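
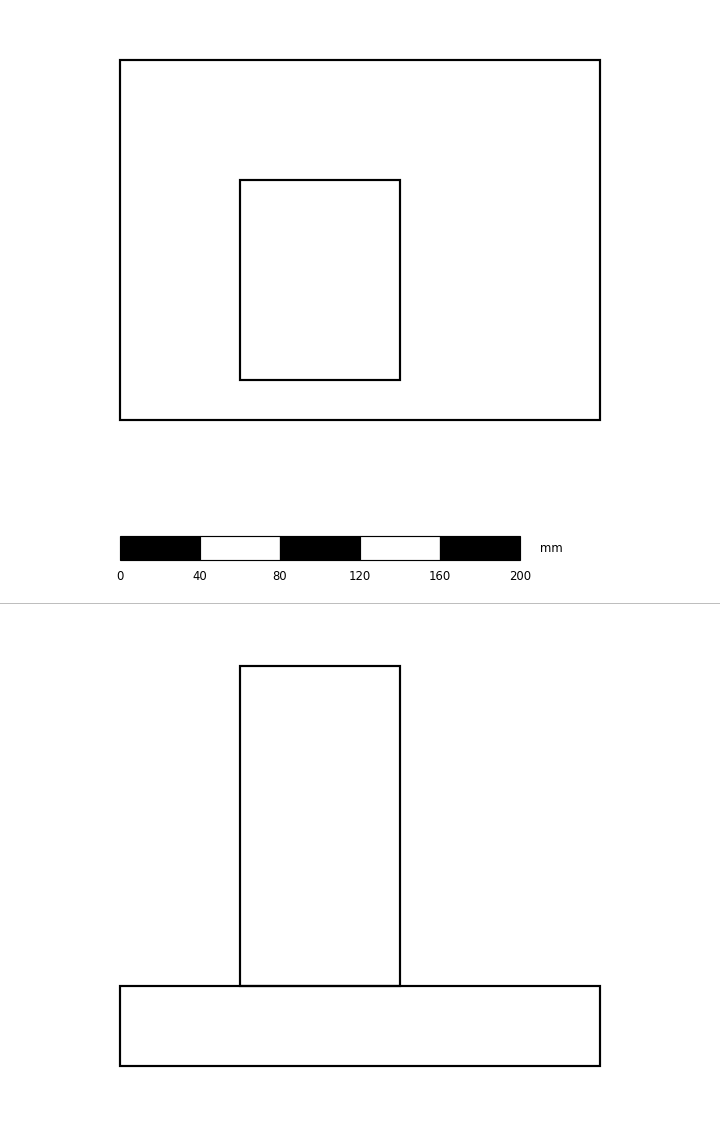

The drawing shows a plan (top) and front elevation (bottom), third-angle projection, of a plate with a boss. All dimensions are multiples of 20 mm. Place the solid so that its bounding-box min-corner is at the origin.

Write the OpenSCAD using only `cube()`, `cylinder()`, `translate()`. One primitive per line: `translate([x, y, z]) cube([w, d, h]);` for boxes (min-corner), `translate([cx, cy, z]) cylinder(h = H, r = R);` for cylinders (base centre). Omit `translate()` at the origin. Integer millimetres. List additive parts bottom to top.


cube([240, 180, 40]);
translate([60, 20, 40]) cube([80, 100, 160]);


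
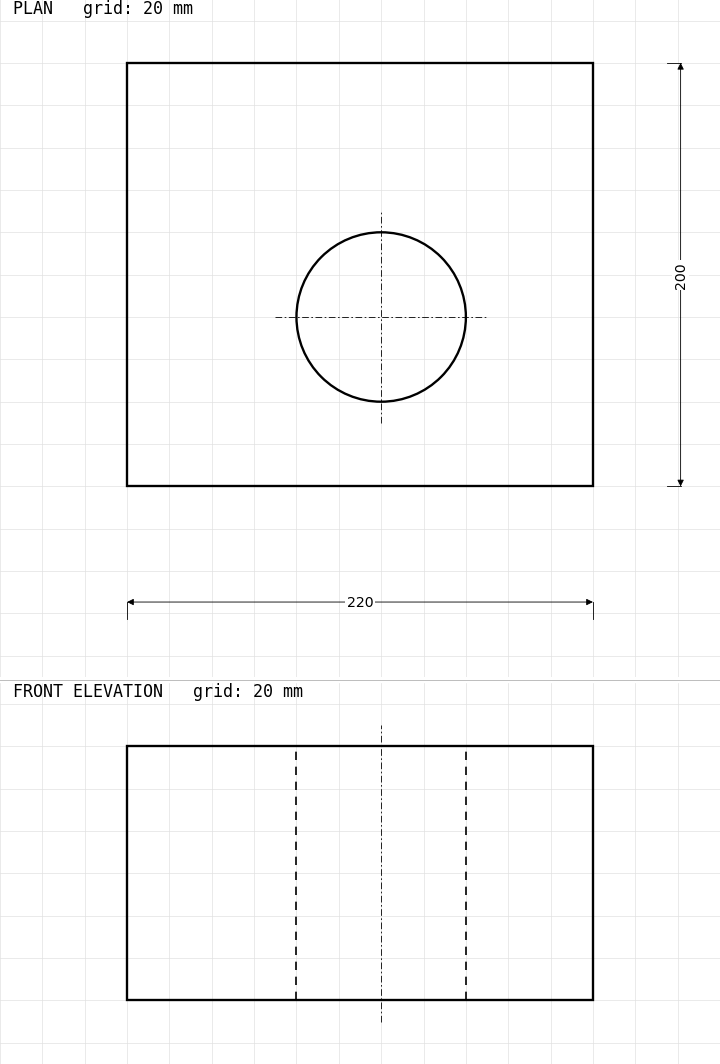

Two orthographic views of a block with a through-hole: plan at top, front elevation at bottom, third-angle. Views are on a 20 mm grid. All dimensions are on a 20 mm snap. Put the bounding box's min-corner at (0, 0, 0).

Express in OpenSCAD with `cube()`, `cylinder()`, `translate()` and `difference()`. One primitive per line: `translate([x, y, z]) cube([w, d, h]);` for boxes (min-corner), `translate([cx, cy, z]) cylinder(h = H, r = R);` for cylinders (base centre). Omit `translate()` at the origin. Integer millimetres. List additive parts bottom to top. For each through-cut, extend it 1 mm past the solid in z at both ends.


difference() {
  cube([220, 200, 120]);
  translate([120, 80, -1]) cylinder(h = 122, r = 40);
}


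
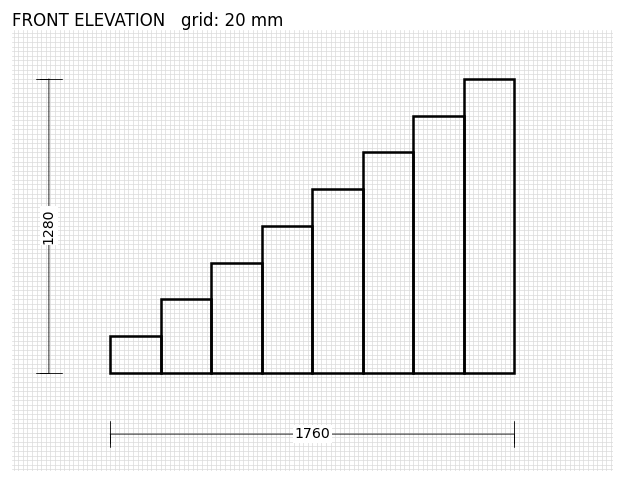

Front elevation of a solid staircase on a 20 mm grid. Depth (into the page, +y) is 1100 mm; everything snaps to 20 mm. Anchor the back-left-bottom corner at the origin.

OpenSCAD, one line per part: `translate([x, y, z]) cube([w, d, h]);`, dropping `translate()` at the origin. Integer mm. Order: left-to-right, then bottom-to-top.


cube([220, 1100, 160]);
translate([220, 0, 0]) cube([220, 1100, 320]);
translate([440, 0, 0]) cube([220, 1100, 480]);
translate([660, 0, 0]) cube([220, 1100, 640]);
translate([880, 0, 0]) cube([220, 1100, 800]);
translate([1100, 0, 0]) cube([220, 1100, 960]);
translate([1320, 0, 0]) cube([220, 1100, 1120]);
translate([1540, 0, 0]) cube([220, 1100, 1280]);


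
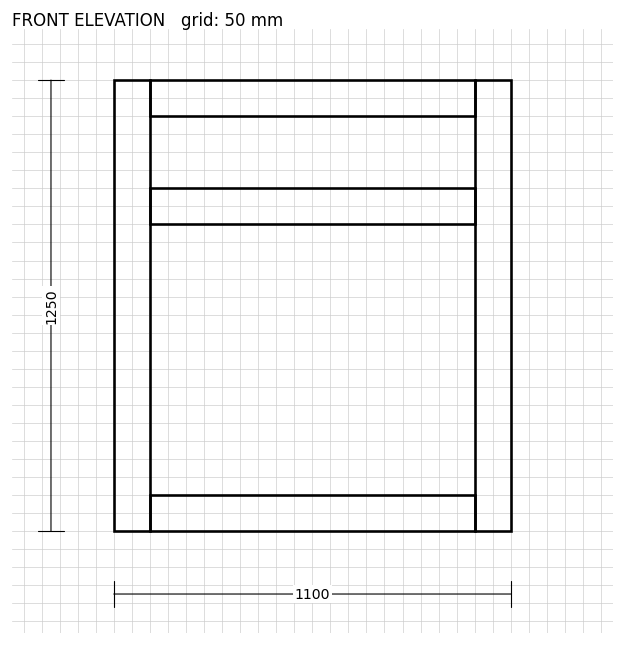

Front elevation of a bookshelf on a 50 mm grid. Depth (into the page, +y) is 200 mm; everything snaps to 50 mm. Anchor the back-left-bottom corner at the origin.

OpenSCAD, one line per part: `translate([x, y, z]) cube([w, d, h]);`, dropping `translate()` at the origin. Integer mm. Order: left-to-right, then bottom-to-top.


cube([100, 200, 1250]);
translate([100, 0, 0]) cube([900, 200, 100]);
translate([100, 0, 850]) cube([900, 200, 100]);
translate([100, 0, 1150]) cube([900, 200, 100]);
translate([1000, 0, 0]) cube([100, 200, 1250]);


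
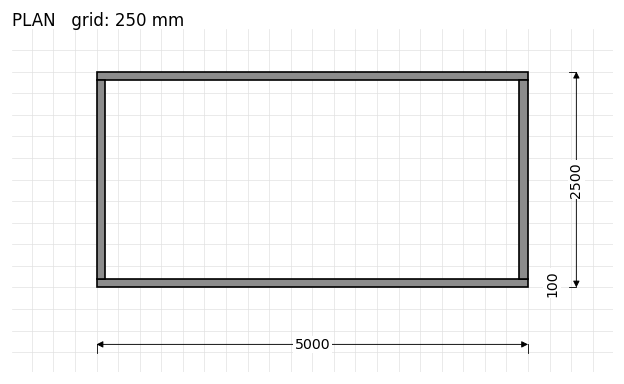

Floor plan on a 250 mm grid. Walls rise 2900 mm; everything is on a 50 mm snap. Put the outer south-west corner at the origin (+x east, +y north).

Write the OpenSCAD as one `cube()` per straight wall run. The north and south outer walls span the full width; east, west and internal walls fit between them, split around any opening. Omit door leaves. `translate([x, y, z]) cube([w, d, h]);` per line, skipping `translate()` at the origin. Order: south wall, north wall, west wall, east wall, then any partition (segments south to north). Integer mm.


cube([5000, 100, 2900]);
translate([0, 2400, 0]) cube([5000, 100, 2900]);
translate([0, 100, 0]) cube([100, 2300, 2900]);
translate([4900, 100, 0]) cube([100, 2300, 2900]);


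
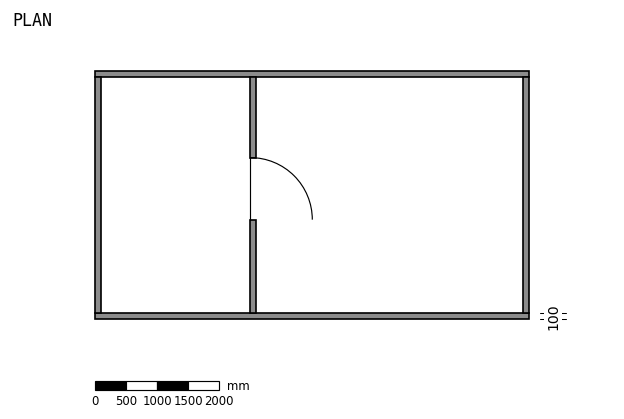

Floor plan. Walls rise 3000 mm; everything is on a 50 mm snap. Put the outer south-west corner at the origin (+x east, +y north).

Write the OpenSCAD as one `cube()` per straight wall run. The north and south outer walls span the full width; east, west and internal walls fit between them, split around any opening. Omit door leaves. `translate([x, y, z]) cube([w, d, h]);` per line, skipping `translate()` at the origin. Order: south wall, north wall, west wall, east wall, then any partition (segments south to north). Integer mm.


cube([7000, 100, 3000]);
translate([0, 3900, 0]) cube([7000, 100, 3000]);
translate([0, 100, 0]) cube([100, 3800, 3000]);
translate([6900, 100, 0]) cube([100, 3800, 3000]);
translate([2500, 100, 0]) cube([100, 1500, 3000]);
translate([2500, 2600, 0]) cube([100, 1300, 3000]);


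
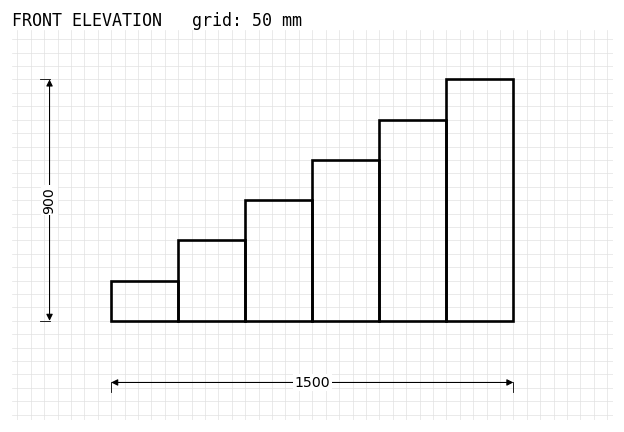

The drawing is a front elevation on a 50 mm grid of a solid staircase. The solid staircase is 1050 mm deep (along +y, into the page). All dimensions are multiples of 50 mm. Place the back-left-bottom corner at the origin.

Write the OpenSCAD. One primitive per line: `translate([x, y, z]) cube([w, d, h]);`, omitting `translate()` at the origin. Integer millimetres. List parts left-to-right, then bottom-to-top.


cube([250, 1050, 150]);
translate([250, 0, 0]) cube([250, 1050, 300]);
translate([500, 0, 0]) cube([250, 1050, 450]);
translate([750, 0, 0]) cube([250, 1050, 600]);
translate([1000, 0, 0]) cube([250, 1050, 750]);
translate([1250, 0, 0]) cube([250, 1050, 900]);


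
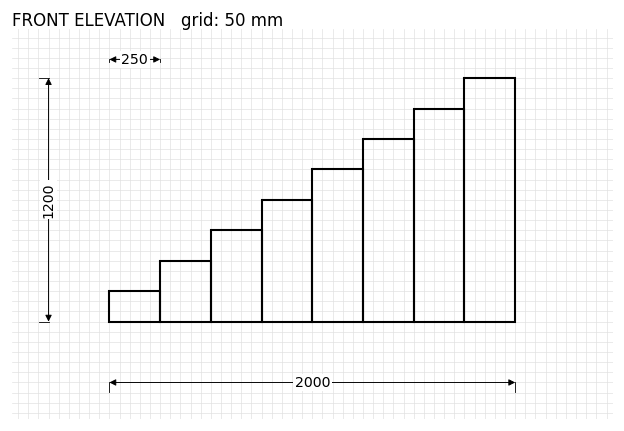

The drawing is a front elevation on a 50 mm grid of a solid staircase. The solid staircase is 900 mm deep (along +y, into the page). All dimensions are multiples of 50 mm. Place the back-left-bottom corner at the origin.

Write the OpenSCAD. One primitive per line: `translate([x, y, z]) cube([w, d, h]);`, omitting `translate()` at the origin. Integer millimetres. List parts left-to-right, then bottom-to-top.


cube([250, 900, 150]);
translate([250, 0, 0]) cube([250, 900, 300]);
translate([500, 0, 0]) cube([250, 900, 450]);
translate([750, 0, 0]) cube([250, 900, 600]);
translate([1000, 0, 0]) cube([250, 900, 750]);
translate([1250, 0, 0]) cube([250, 900, 900]);
translate([1500, 0, 0]) cube([250, 900, 1050]);
translate([1750, 0, 0]) cube([250, 900, 1200]);


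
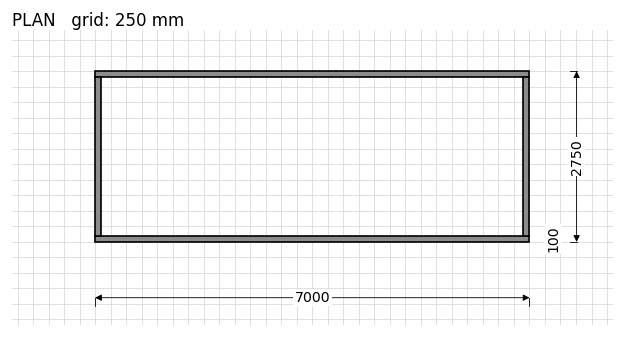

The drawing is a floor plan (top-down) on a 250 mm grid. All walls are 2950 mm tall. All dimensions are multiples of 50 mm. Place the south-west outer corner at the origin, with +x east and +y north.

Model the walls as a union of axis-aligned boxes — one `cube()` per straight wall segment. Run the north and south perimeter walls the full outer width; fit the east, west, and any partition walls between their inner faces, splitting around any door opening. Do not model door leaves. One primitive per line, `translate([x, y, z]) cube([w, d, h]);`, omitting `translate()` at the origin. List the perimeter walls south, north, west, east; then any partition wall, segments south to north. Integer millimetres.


cube([7000, 100, 2950]);
translate([0, 2650, 0]) cube([7000, 100, 2950]);
translate([0, 100, 0]) cube([100, 2550, 2950]);
translate([6900, 100, 0]) cube([100, 2550, 2950]);


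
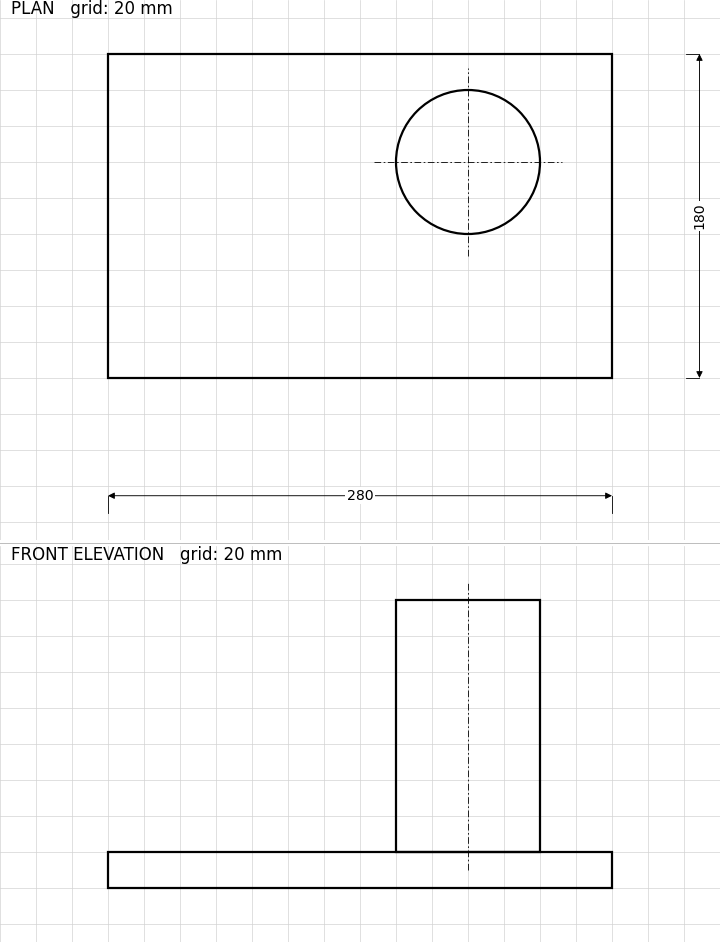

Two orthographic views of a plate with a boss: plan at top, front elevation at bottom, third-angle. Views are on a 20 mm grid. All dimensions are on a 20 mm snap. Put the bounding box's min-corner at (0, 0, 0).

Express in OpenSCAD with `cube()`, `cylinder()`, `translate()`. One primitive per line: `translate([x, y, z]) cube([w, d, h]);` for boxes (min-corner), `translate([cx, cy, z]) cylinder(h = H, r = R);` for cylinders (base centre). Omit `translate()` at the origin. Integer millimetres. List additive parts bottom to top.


cube([280, 180, 20]);
translate([200, 120, 20]) cylinder(h = 140, r = 40);


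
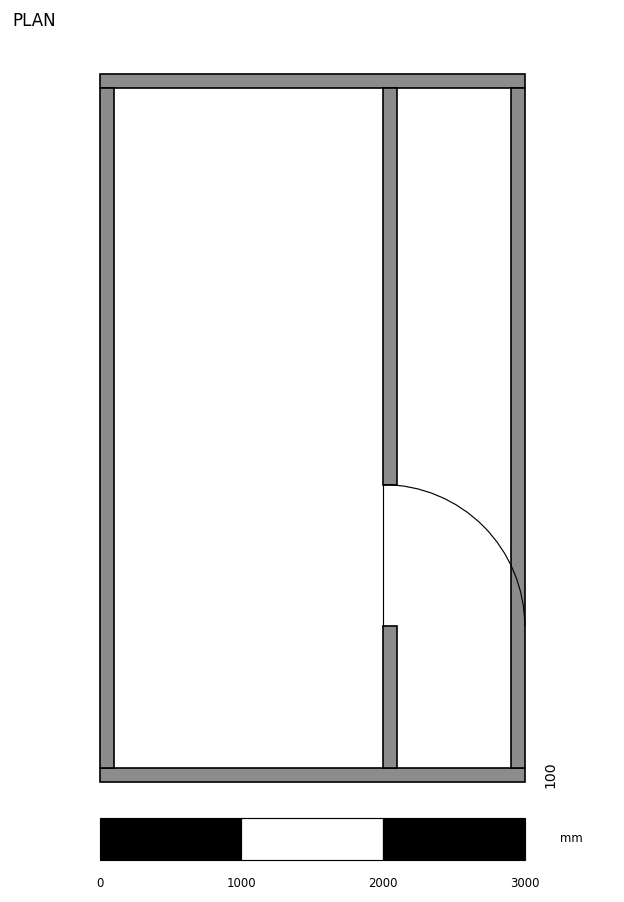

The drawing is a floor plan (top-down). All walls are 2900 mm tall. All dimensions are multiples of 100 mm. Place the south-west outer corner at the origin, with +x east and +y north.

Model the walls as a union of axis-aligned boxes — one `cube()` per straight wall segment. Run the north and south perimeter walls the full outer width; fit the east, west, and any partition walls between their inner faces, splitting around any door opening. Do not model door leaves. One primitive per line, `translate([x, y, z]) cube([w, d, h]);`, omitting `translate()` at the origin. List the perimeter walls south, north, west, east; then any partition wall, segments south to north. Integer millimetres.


cube([3000, 100, 2900]);
translate([0, 4900, 0]) cube([3000, 100, 2900]);
translate([0, 100, 0]) cube([100, 4800, 2900]);
translate([2900, 100, 0]) cube([100, 4800, 2900]);
translate([2000, 100, 0]) cube([100, 1000, 2900]);
translate([2000, 2100, 0]) cube([100, 2800, 2900]);


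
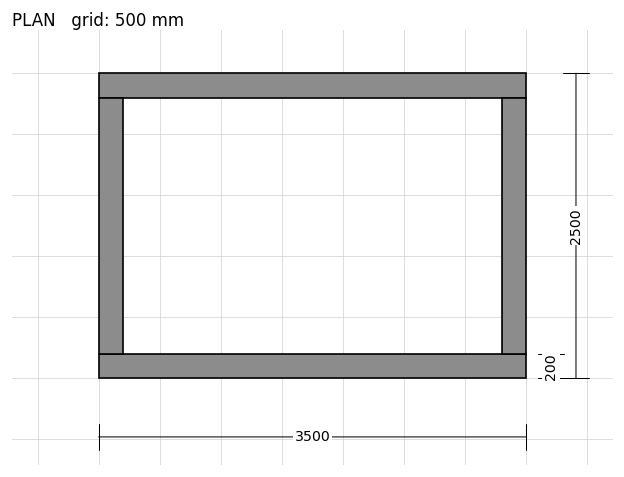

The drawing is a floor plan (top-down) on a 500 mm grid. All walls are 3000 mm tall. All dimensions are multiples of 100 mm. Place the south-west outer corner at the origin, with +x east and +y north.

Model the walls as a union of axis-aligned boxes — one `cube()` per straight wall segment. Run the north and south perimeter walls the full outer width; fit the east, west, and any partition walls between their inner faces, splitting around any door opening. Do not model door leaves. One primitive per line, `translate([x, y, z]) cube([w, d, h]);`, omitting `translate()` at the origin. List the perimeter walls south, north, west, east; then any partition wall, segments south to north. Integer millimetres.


cube([3500, 200, 3000]);
translate([0, 2300, 0]) cube([3500, 200, 3000]);
translate([0, 200, 0]) cube([200, 2100, 3000]);
translate([3300, 200, 0]) cube([200, 2100, 3000]);


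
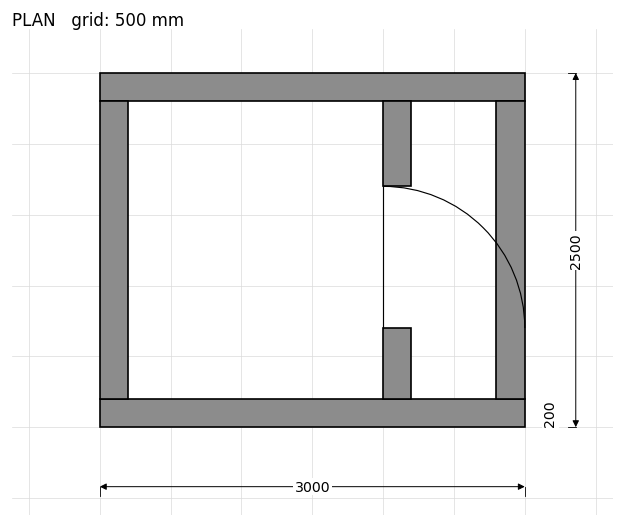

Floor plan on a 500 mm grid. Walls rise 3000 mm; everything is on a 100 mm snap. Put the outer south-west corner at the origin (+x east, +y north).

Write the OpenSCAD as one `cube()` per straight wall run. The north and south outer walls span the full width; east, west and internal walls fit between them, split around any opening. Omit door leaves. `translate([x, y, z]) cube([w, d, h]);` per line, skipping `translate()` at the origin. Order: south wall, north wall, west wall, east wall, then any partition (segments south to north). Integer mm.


cube([3000, 200, 3000]);
translate([0, 2300, 0]) cube([3000, 200, 3000]);
translate([0, 200, 0]) cube([200, 2100, 3000]);
translate([2800, 200, 0]) cube([200, 2100, 3000]);
translate([2000, 200, 0]) cube([200, 500, 3000]);
translate([2000, 1700, 0]) cube([200, 600, 3000]);


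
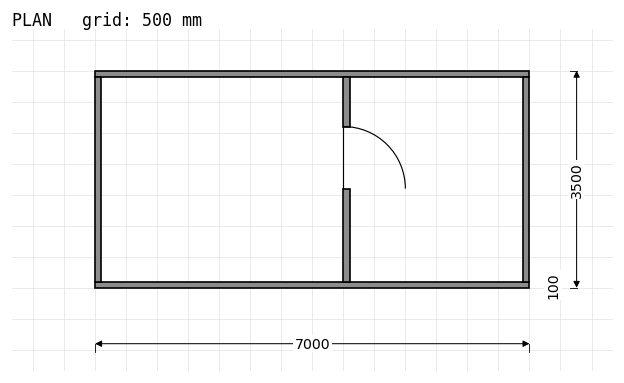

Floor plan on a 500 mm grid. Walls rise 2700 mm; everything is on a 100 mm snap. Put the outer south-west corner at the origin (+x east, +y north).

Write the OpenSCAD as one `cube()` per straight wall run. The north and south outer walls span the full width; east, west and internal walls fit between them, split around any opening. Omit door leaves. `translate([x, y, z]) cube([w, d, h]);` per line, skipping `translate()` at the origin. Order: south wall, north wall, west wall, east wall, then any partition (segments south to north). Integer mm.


cube([7000, 100, 2700]);
translate([0, 3400, 0]) cube([7000, 100, 2700]);
translate([0, 100, 0]) cube([100, 3300, 2700]);
translate([6900, 100, 0]) cube([100, 3300, 2700]);
translate([4000, 100, 0]) cube([100, 1500, 2700]);
translate([4000, 2600, 0]) cube([100, 800, 2700]);


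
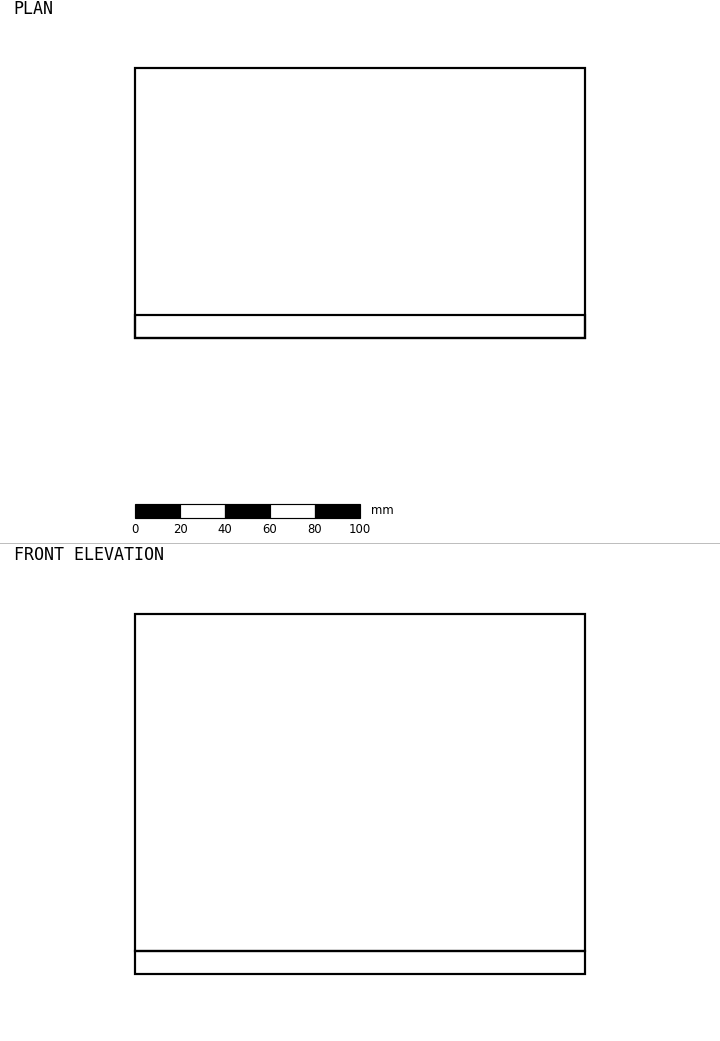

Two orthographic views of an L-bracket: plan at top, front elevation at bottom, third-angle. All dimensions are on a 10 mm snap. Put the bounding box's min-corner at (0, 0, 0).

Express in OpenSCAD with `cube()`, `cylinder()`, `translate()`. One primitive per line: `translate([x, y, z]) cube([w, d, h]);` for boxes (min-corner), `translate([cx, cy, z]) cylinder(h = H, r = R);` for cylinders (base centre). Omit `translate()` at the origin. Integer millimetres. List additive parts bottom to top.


cube([200, 120, 10]);
translate([0, 0, 10]) cube([200, 10, 150]);


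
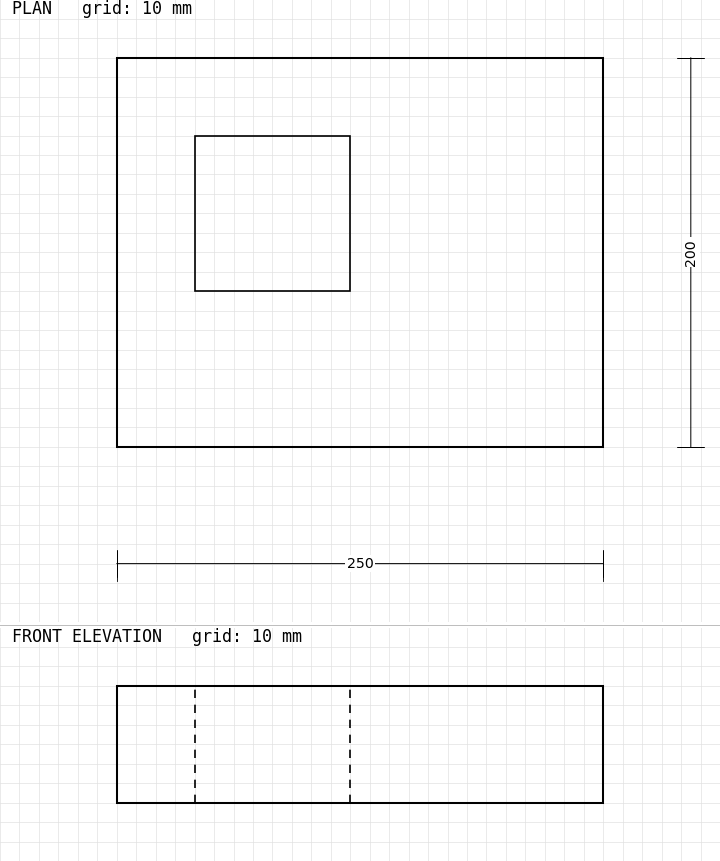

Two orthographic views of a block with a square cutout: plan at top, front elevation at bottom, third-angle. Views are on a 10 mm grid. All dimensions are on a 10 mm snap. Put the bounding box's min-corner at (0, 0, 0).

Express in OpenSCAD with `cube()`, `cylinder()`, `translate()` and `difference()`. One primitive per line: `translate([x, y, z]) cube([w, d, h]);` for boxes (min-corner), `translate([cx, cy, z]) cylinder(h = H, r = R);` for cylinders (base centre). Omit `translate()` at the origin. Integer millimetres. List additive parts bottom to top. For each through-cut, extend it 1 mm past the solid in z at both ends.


difference() {
  cube([250, 200, 60]);
  translate([40, 80, -1]) cube([80, 80, 62]);
}


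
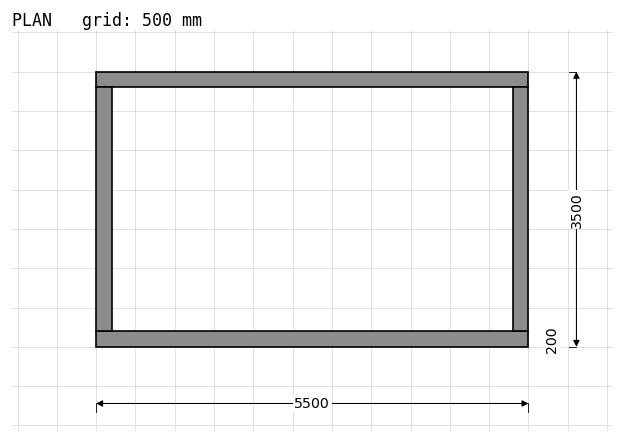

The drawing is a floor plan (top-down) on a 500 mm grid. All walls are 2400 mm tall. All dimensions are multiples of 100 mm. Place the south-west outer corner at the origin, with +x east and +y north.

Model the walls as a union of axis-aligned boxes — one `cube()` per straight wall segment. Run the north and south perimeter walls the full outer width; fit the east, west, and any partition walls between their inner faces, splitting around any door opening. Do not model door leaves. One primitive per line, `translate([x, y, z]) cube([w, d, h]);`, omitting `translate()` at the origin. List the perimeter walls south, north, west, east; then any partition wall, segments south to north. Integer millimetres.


cube([5500, 200, 2400]);
translate([0, 3300, 0]) cube([5500, 200, 2400]);
translate([0, 200, 0]) cube([200, 3100, 2400]);
translate([5300, 200, 0]) cube([200, 3100, 2400]);


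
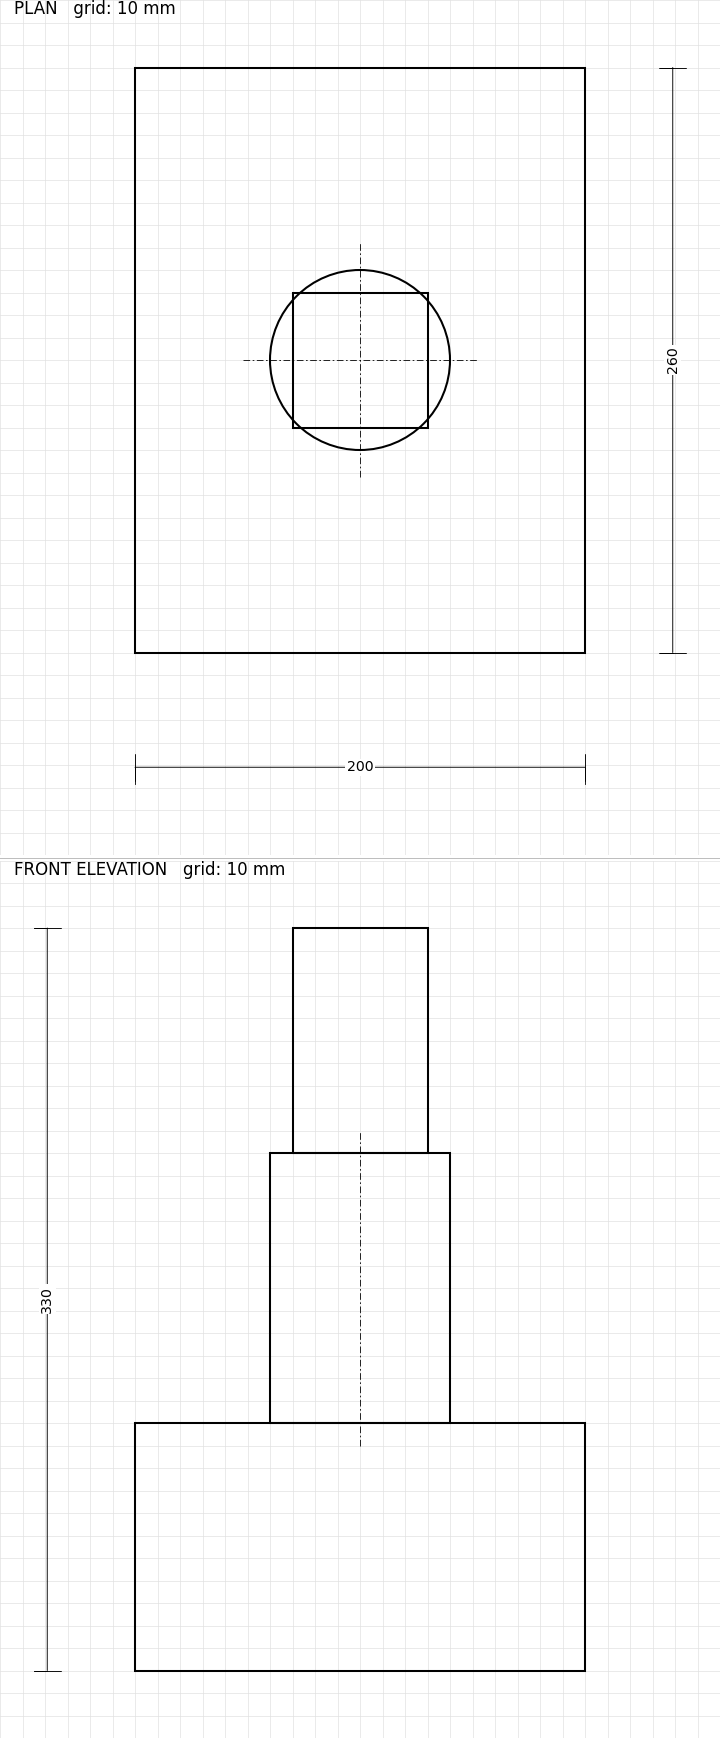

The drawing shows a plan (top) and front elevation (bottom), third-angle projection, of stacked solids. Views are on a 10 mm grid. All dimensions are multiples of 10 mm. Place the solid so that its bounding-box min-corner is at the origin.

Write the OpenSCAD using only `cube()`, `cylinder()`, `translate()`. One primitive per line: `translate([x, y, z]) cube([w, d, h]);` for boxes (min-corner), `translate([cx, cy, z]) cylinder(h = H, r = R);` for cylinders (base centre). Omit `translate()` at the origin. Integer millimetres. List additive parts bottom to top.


cube([200, 260, 110]);
translate([100, 130, 110]) cylinder(h = 120, r = 40);
translate([70, 100, 230]) cube([60, 60, 100]);


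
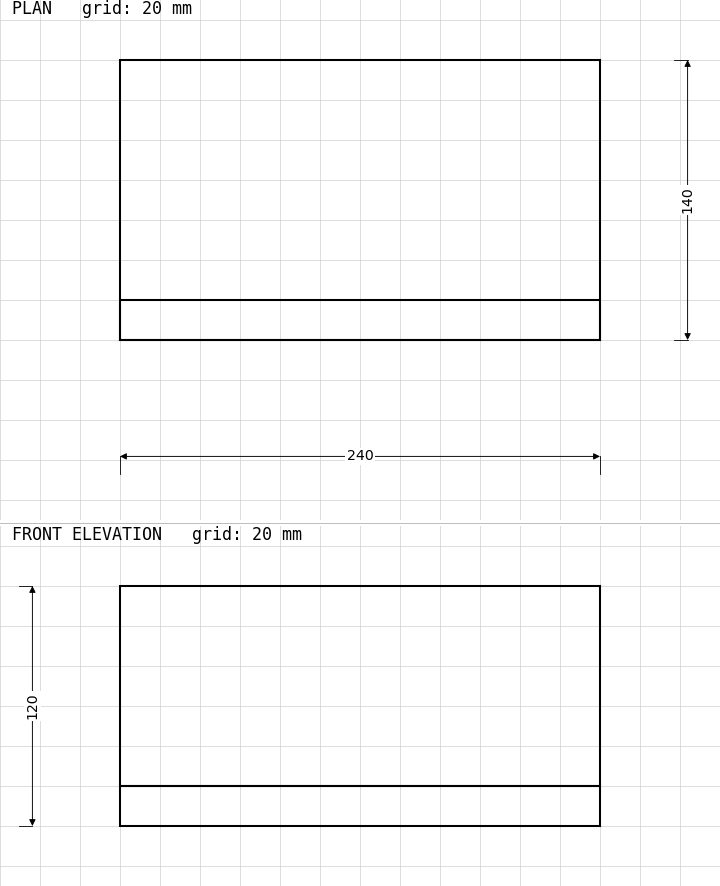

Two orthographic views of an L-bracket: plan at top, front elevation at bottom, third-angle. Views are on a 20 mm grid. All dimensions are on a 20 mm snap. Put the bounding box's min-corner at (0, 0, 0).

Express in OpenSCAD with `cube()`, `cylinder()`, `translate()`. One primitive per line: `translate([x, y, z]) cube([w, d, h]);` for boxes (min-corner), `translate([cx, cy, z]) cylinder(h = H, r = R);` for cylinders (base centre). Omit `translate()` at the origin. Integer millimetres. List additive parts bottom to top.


cube([240, 140, 20]);
translate([0, 0, 20]) cube([240, 20, 100]);


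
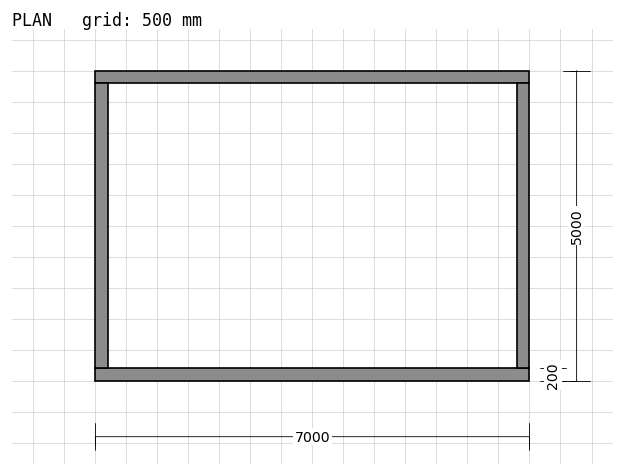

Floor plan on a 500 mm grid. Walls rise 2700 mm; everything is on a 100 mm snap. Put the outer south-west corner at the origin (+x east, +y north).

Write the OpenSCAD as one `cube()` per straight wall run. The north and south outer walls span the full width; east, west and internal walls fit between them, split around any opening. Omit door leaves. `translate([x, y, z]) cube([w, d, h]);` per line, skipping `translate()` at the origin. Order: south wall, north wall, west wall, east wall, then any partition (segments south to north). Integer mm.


cube([7000, 200, 2700]);
translate([0, 4800, 0]) cube([7000, 200, 2700]);
translate([0, 200, 0]) cube([200, 4600, 2700]);
translate([6800, 200, 0]) cube([200, 4600, 2700]);


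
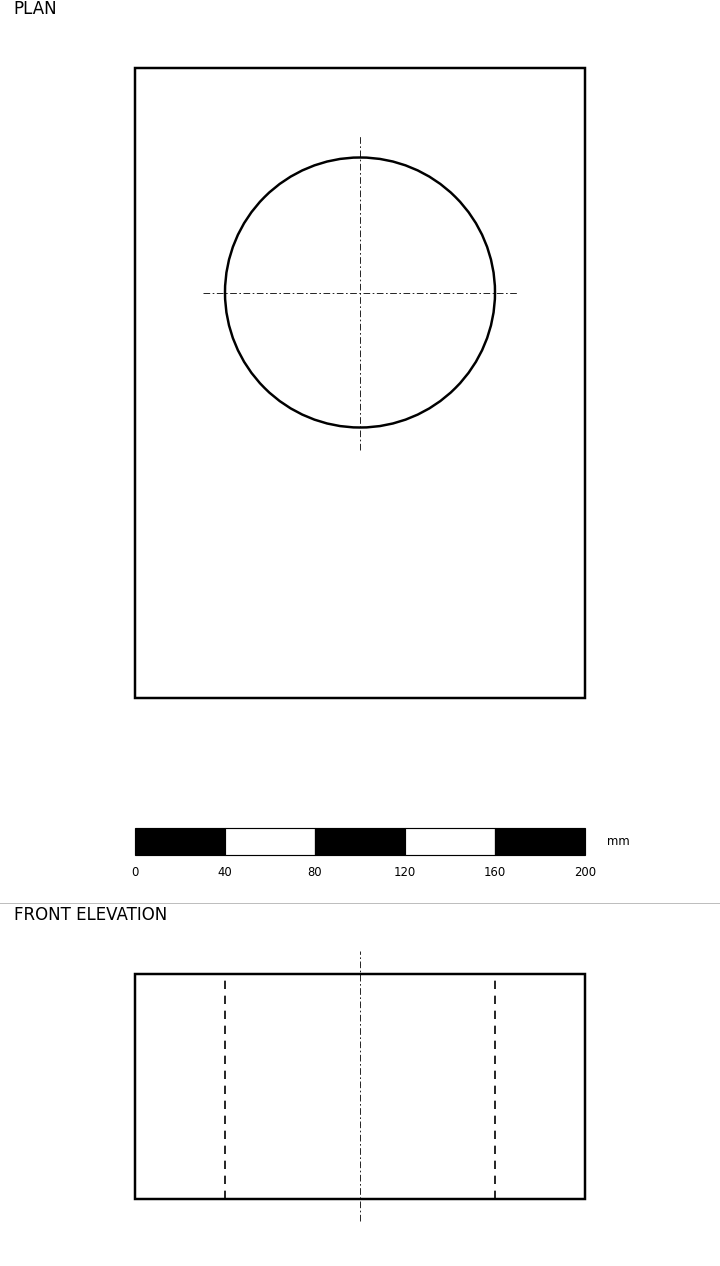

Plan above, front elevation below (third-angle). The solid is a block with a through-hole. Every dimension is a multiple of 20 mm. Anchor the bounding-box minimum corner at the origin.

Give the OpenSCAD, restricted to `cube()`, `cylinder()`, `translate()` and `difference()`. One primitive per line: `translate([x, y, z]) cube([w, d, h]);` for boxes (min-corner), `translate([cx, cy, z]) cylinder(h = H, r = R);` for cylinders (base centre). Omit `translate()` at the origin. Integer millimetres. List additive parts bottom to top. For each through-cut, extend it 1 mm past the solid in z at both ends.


difference() {
  cube([200, 280, 100]);
  translate([100, 180, -1]) cylinder(h = 102, r = 60);
}


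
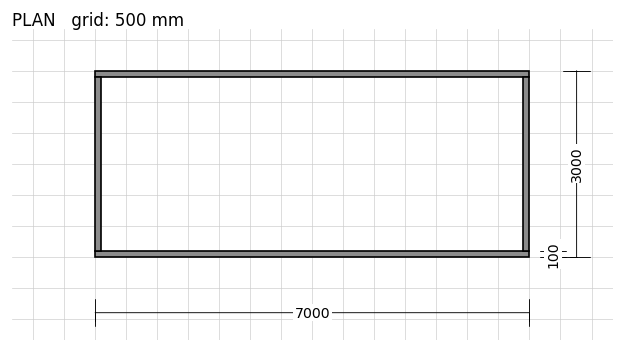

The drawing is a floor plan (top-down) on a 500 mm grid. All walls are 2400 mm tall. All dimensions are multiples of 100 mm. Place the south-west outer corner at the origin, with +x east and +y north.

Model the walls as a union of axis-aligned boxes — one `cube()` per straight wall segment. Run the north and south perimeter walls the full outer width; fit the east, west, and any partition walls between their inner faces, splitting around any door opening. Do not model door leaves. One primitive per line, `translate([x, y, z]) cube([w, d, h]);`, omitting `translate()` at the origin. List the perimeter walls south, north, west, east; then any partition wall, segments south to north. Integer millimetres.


cube([7000, 100, 2400]);
translate([0, 2900, 0]) cube([7000, 100, 2400]);
translate([0, 100, 0]) cube([100, 2800, 2400]);
translate([6900, 100, 0]) cube([100, 2800, 2400]);


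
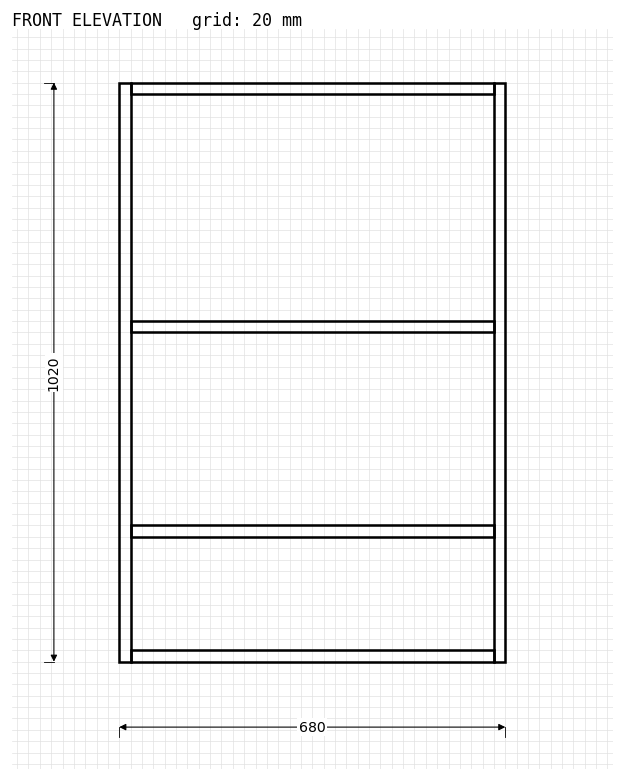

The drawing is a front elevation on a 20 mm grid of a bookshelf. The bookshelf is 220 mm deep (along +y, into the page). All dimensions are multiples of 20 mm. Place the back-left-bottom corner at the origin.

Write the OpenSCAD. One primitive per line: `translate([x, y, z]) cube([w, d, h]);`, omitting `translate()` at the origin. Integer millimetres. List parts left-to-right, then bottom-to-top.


cube([20, 220, 1020]);
translate([20, 0, 0]) cube([640, 220, 20]);
translate([20, 0, 220]) cube([640, 220, 20]);
translate([20, 0, 580]) cube([640, 220, 20]);
translate([20, 0, 1000]) cube([640, 220, 20]);
translate([660, 0, 0]) cube([20, 220, 1020]);


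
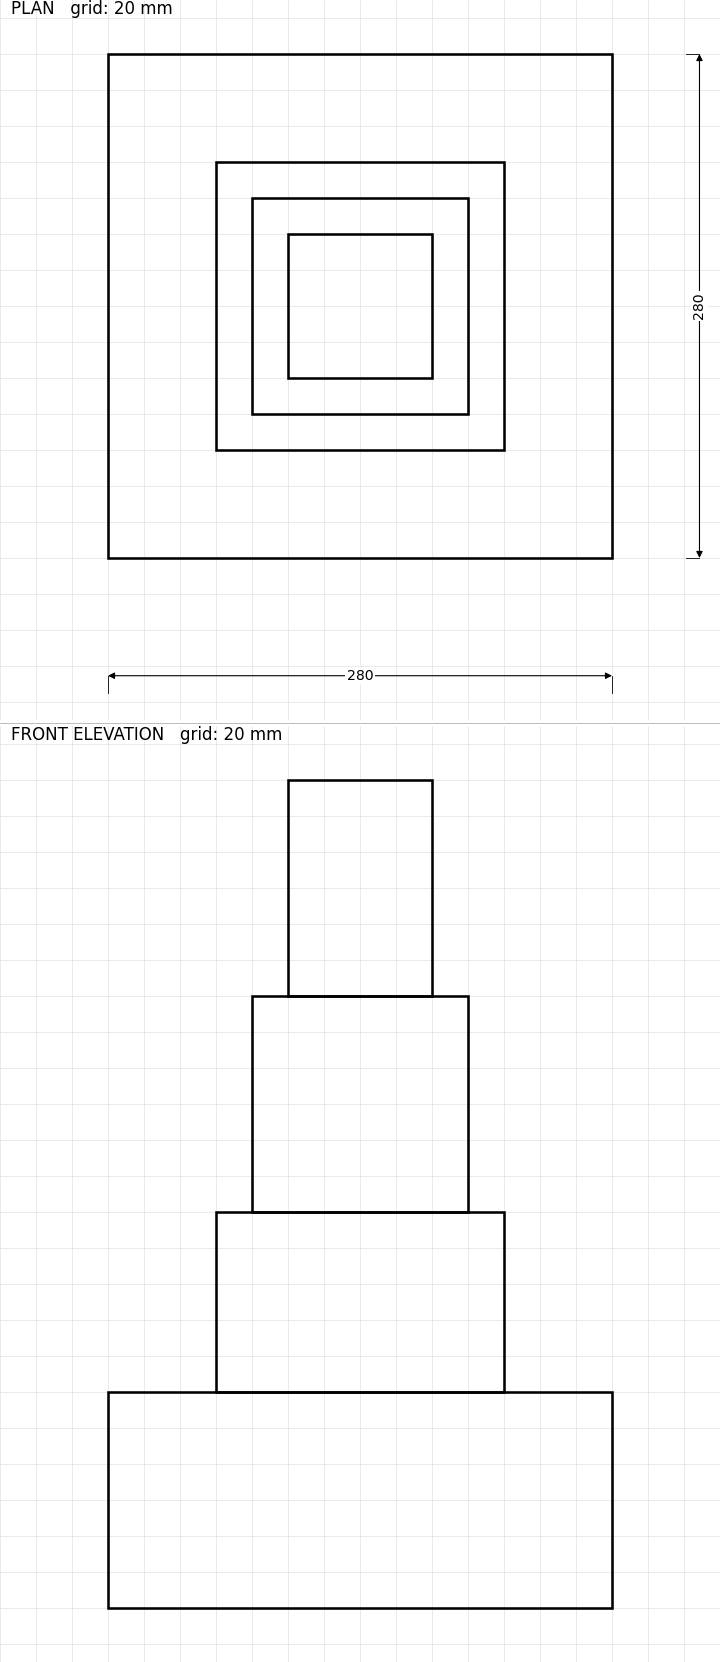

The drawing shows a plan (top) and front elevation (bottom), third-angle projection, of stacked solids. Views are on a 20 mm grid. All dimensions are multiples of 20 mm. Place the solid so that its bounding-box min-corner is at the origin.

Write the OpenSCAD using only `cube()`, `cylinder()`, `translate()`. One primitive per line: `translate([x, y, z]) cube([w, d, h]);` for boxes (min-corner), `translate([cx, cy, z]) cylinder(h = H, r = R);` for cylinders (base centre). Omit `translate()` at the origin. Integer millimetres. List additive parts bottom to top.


cube([280, 280, 120]);
translate([60, 60, 120]) cube([160, 160, 100]);
translate([80, 80, 220]) cube([120, 120, 120]);
translate([100, 100, 340]) cube([80, 80, 120]);


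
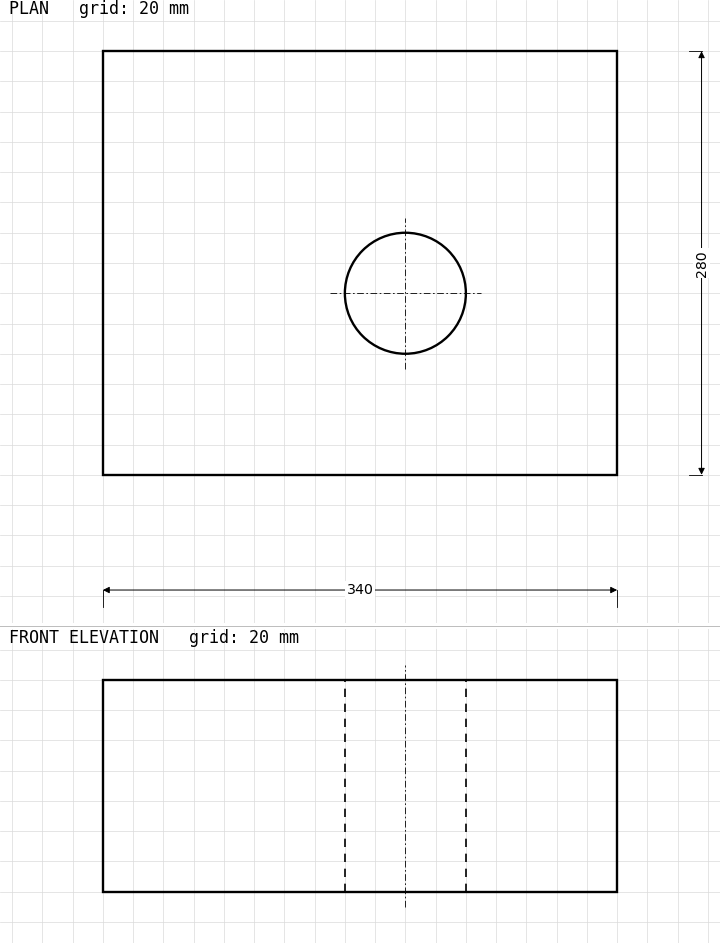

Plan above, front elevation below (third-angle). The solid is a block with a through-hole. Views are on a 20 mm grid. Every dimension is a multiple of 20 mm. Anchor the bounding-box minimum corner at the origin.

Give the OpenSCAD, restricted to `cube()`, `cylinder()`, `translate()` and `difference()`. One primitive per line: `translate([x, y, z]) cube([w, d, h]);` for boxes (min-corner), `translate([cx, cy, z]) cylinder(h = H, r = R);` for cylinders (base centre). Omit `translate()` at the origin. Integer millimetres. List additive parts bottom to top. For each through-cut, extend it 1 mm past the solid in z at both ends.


difference() {
  cube([340, 280, 140]);
  translate([200, 120, -1]) cylinder(h = 142, r = 40);
}


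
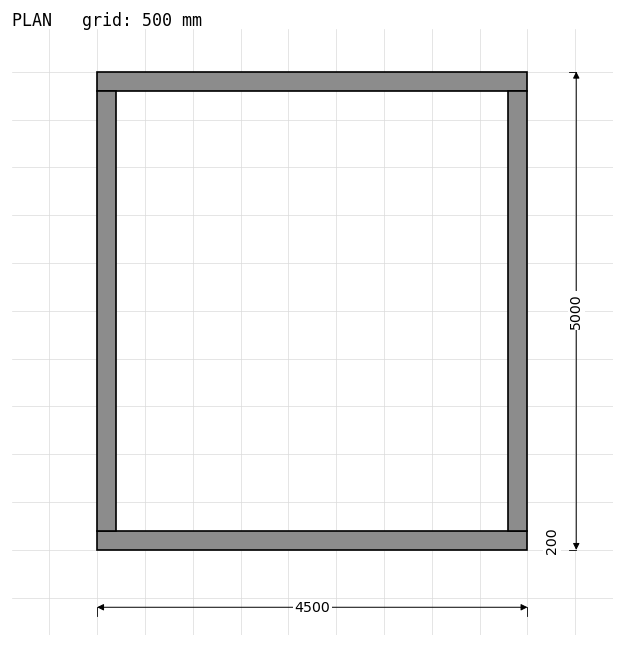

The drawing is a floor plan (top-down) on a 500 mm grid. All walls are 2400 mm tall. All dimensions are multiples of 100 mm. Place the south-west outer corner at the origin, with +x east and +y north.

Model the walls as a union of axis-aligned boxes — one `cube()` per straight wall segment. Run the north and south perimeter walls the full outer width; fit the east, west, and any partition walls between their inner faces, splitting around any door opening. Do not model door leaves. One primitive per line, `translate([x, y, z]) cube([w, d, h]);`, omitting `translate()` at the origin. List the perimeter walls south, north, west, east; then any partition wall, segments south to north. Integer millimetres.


cube([4500, 200, 2400]);
translate([0, 4800, 0]) cube([4500, 200, 2400]);
translate([0, 200, 0]) cube([200, 4600, 2400]);
translate([4300, 200, 0]) cube([200, 4600, 2400]);


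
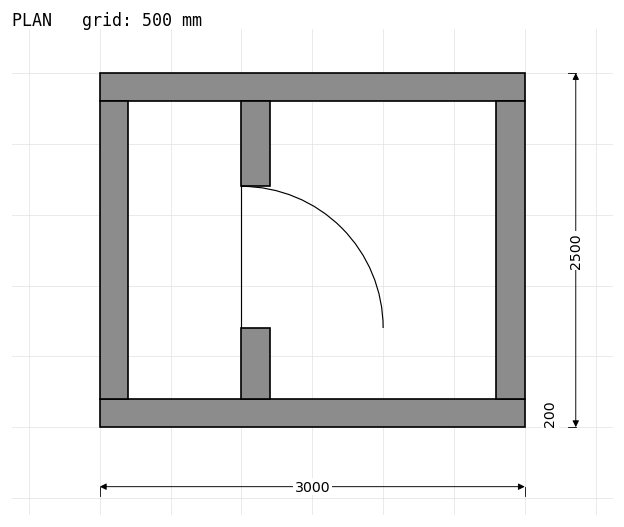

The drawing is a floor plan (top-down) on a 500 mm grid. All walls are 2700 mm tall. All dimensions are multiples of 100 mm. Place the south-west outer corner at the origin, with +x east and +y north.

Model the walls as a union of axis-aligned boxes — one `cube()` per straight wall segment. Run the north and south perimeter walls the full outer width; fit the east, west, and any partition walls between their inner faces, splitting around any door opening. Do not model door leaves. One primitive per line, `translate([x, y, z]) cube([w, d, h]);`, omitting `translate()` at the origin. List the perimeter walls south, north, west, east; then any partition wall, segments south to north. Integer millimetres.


cube([3000, 200, 2700]);
translate([0, 2300, 0]) cube([3000, 200, 2700]);
translate([0, 200, 0]) cube([200, 2100, 2700]);
translate([2800, 200, 0]) cube([200, 2100, 2700]);
translate([1000, 200, 0]) cube([200, 500, 2700]);
translate([1000, 1700, 0]) cube([200, 600, 2700]);


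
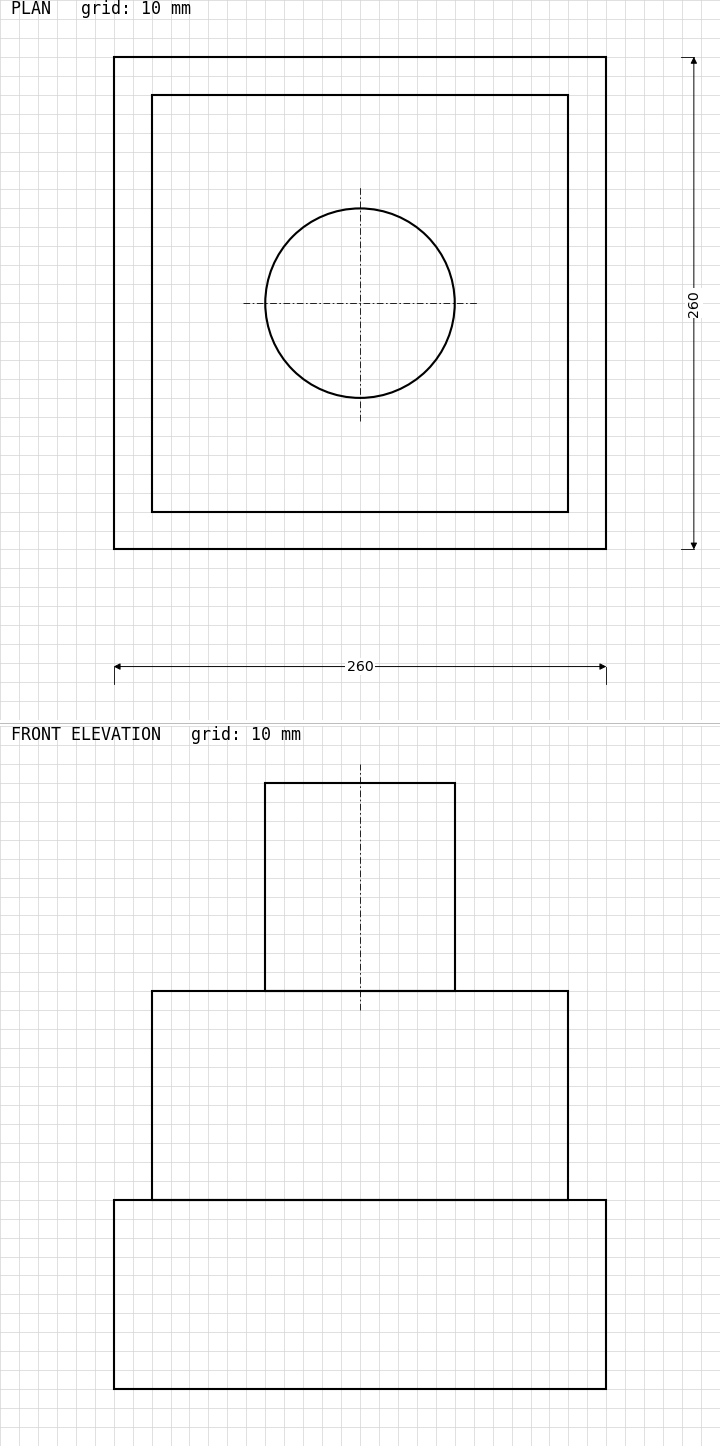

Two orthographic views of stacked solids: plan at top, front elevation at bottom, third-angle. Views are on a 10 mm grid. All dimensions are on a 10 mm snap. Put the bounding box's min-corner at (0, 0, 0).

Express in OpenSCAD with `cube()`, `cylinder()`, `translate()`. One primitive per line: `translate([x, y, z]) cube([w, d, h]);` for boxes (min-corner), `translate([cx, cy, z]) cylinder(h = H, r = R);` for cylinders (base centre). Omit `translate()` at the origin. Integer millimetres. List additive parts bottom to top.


cube([260, 260, 100]);
translate([20, 20, 100]) cube([220, 220, 110]);
translate([130, 130, 210]) cylinder(h = 110, r = 50);


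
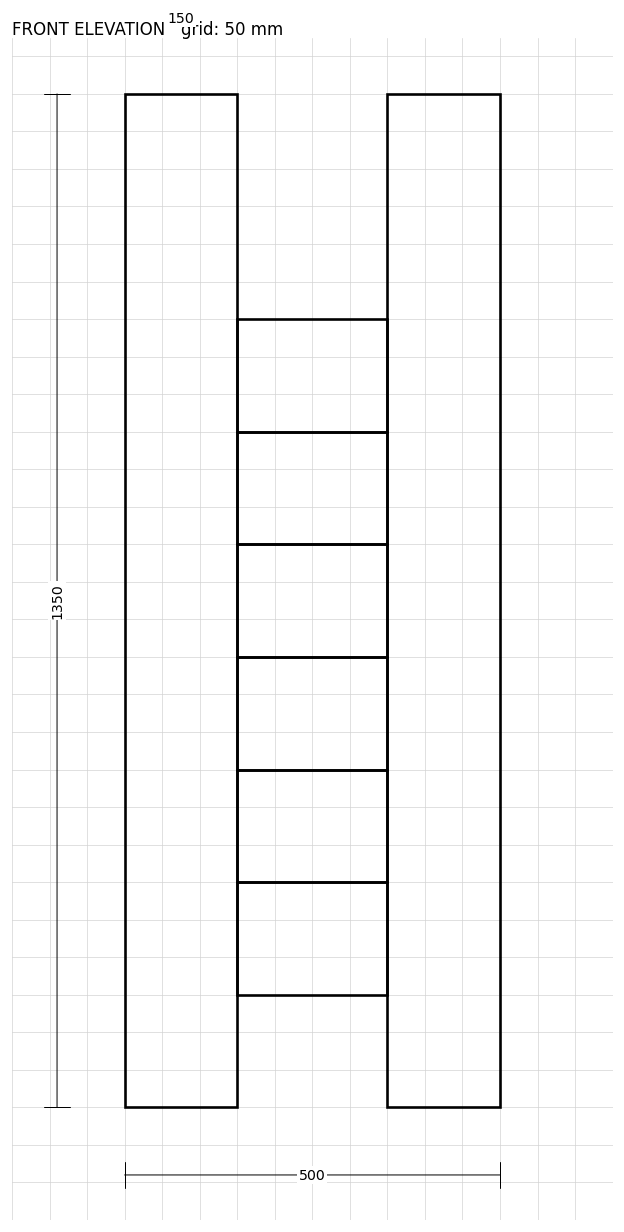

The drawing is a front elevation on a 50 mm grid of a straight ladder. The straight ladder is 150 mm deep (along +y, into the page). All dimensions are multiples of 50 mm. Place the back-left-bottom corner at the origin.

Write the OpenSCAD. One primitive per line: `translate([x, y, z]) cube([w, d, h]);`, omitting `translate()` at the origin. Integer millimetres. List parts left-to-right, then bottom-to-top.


cube([150, 150, 1350]);
translate([150, 0, 150]) cube([200, 150, 150]);
translate([150, 0, 300]) cube([200, 150, 150]);
translate([150, 0, 450]) cube([200, 150, 150]);
translate([150, 0, 600]) cube([200, 150, 150]);
translate([150, 0, 750]) cube([200, 150, 150]);
translate([150, 0, 900]) cube([200, 150, 150]);
translate([350, 0, 0]) cube([150, 150, 1350]);


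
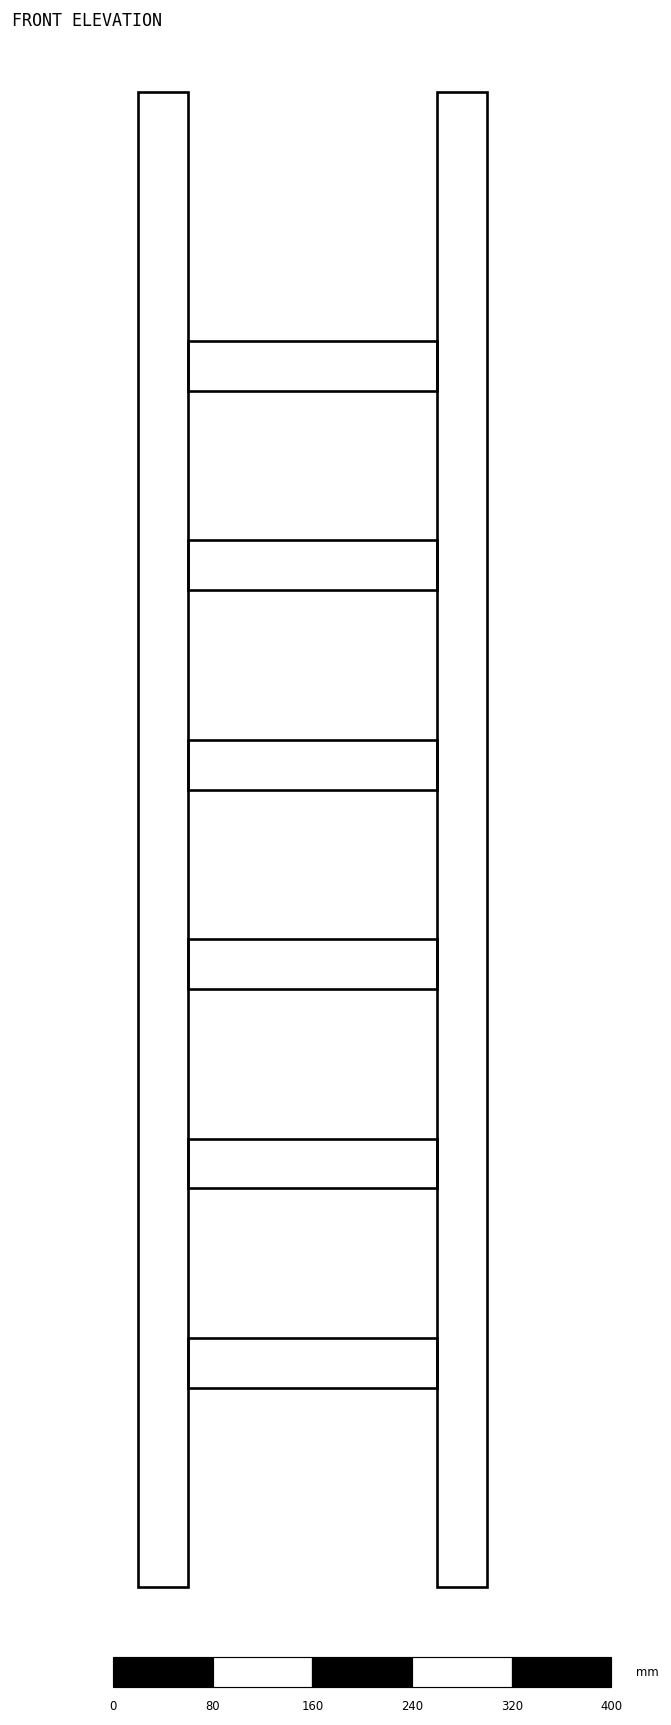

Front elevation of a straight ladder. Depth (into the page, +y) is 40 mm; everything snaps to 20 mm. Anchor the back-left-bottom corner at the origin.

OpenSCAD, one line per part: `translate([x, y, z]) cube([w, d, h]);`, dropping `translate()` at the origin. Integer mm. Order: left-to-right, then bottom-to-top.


cube([40, 40, 1200]);
translate([40, 0, 160]) cube([200, 40, 40]);
translate([40, 0, 320]) cube([200, 40, 40]);
translate([40, 0, 480]) cube([200, 40, 40]);
translate([40, 0, 640]) cube([200, 40, 40]);
translate([40, 0, 800]) cube([200, 40, 40]);
translate([40, 0, 960]) cube([200, 40, 40]);
translate([240, 0, 0]) cube([40, 40, 1200]);


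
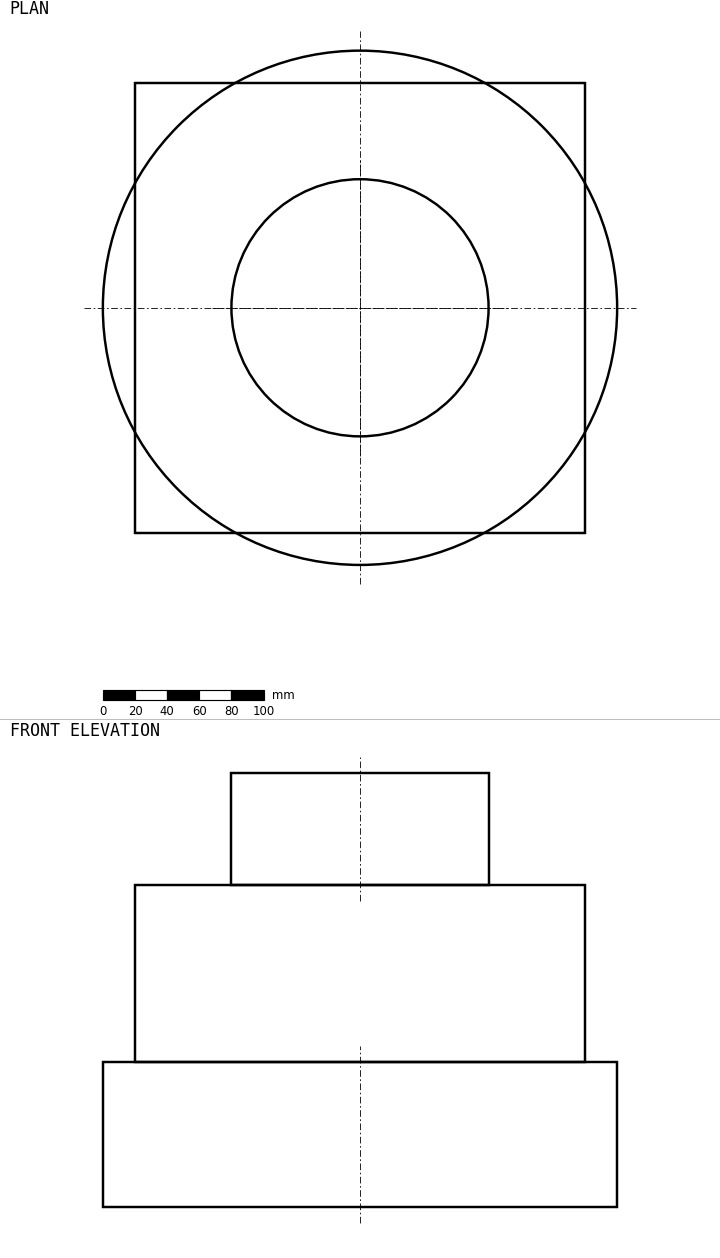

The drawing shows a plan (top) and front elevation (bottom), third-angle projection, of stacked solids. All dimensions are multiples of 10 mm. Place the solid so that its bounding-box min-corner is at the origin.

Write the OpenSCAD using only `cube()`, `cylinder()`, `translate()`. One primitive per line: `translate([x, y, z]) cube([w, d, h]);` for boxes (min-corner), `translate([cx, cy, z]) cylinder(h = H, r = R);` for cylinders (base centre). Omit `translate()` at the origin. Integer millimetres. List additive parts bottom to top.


translate([160, 160, 0]) cylinder(h = 90, r = 160);
translate([20, 20, 90]) cube([280, 280, 110]);
translate([160, 160, 200]) cylinder(h = 70, r = 80);


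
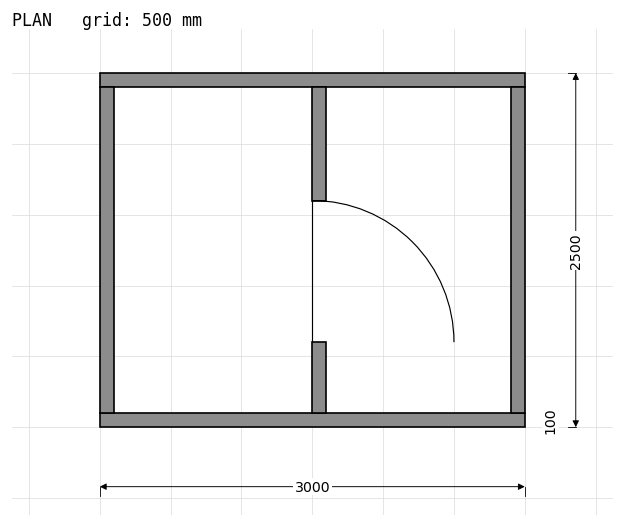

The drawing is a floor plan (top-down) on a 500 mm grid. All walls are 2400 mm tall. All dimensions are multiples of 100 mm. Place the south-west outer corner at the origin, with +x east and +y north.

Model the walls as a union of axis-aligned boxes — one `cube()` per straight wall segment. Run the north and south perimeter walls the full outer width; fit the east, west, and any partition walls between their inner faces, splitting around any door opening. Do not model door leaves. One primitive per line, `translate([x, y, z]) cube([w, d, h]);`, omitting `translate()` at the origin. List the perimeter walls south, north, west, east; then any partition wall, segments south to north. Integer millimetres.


cube([3000, 100, 2400]);
translate([0, 2400, 0]) cube([3000, 100, 2400]);
translate([0, 100, 0]) cube([100, 2300, 2400]);
translate([2900, 100, 0]) cube([100, 2300, 2400]);
translate([1500, 100, 0]) cube([100, 500, 2400]);
translate([1500, 1600, 0]) cube([100, 800, 2400]);


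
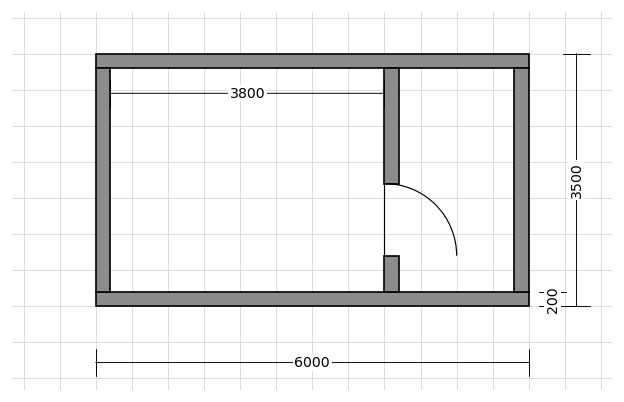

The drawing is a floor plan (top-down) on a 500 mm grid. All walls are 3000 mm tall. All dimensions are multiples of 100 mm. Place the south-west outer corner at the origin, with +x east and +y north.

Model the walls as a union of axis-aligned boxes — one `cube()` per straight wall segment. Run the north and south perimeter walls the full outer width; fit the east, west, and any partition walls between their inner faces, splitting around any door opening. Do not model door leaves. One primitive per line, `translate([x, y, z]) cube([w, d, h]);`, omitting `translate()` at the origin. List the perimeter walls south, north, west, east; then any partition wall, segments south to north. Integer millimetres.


cube([6000, 200, 3000]);
translate([0, 3300, 0]) cube([6000, 200, 3000]);
translate([0, 200, 0]) cube([200, 3100, 3000]);
translate([5800, 200, 0]) cube([200, 3100, 3000]);
translate([4000, 200, 0]) cube([200, 500, 3000]);
translate([4000, 1700, 0]) cube([200, 1600, 3000]);


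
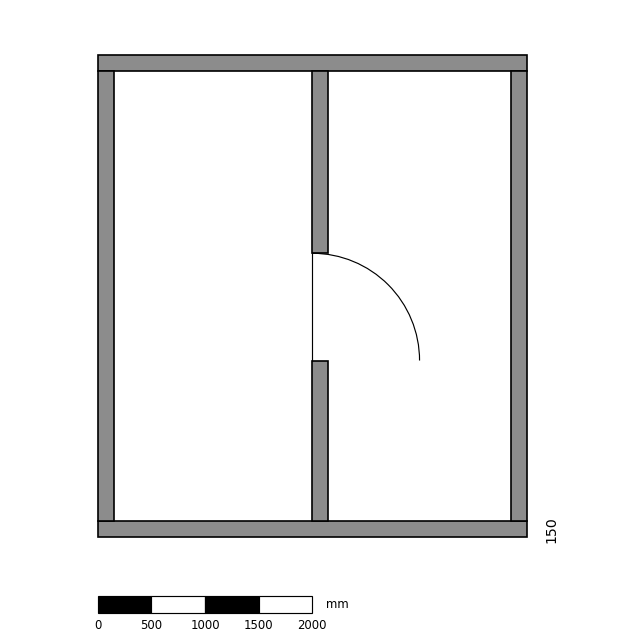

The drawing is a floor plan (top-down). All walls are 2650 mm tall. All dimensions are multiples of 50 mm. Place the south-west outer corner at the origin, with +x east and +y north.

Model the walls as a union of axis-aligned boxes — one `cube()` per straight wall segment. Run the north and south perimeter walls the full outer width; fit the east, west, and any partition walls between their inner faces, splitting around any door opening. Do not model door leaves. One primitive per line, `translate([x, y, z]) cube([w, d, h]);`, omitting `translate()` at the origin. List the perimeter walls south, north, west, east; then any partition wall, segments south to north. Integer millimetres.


cube([4000, 150, 2650]);
translate([0, 4350, 0]) cube([4000, 150, 2650]);
translate([0, 150, 0]) cube([150, 4200, 2650]);
translate([3850, 150, 0]) cube([150, 4200, 2650]);
translate([2000, 150, 0]) cube([150, 1500, 2650]);
translate([2000, 2650, 0]) cube([150, 1700, 2650]);


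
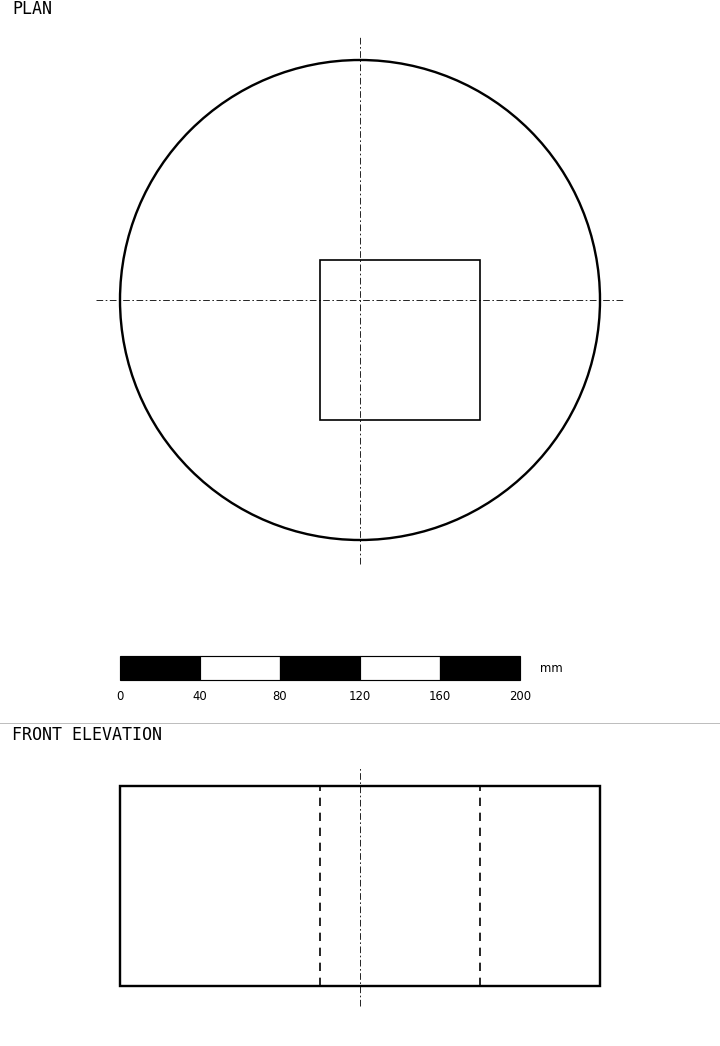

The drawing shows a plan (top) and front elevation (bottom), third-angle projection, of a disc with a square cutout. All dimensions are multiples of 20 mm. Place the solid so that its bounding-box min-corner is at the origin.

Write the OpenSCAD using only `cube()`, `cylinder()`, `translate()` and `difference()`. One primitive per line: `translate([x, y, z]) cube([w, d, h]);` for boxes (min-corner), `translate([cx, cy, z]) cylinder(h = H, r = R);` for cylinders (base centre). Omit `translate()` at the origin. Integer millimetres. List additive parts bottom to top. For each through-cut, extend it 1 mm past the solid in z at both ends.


difference() {
  translate([120, 120, 0]) cylinder(h = 100, r = 120);
  translate([100, 60, -1]) cube([80, 80, 102]);
}


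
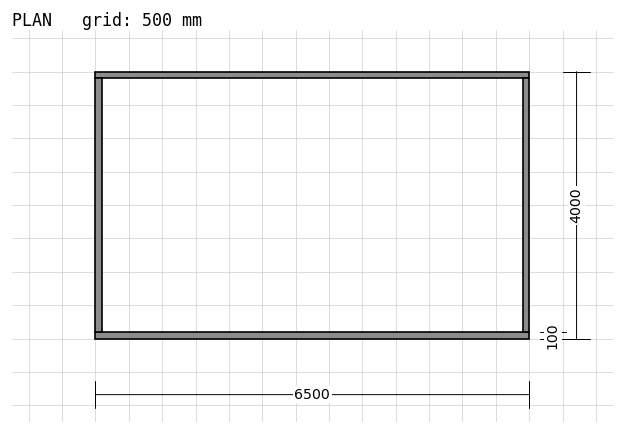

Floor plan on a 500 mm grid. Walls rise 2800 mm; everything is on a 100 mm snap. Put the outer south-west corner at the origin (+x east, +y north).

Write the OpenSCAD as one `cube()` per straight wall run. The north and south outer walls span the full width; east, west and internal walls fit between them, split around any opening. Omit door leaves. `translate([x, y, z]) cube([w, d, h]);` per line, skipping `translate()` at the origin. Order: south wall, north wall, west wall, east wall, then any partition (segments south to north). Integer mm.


cube([6500, 100, 2800]);
translate([0, 3900, 0]) cube([6500, 100, 2800]);
translate([0, 100, 0]) cube([100, 3800, 2800]);
translate([6400, 100, 0]) cube([100, 3800, 2800]);


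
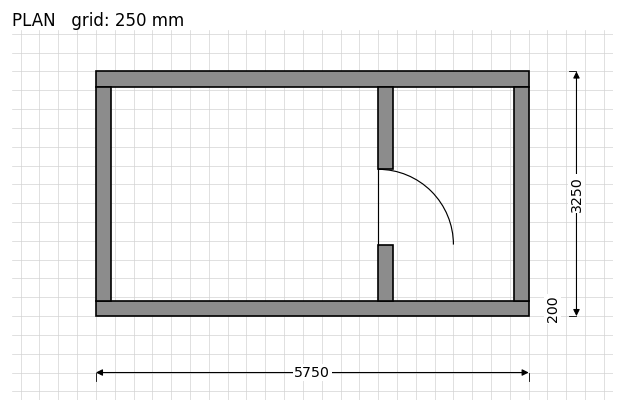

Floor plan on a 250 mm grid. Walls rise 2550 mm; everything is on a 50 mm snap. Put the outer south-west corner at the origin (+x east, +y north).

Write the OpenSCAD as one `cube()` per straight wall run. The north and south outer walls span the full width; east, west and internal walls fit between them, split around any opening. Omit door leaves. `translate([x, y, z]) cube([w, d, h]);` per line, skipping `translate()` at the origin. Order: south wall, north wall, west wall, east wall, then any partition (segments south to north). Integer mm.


cube([5750, 200, 2550]);
translate([0, 3050, 0]) cube([5750, 200, 2550]);
translate([0, 200, 0]) cube([200, 2850, 2550]);
translate([5550, 200, 0]) cube([200, 2850, 2550]);
translate([3750, 200, 0]) cube([200, 750, 2550]);
translate([3750, 1950, 0]) cube([200, 1100, 2550]);


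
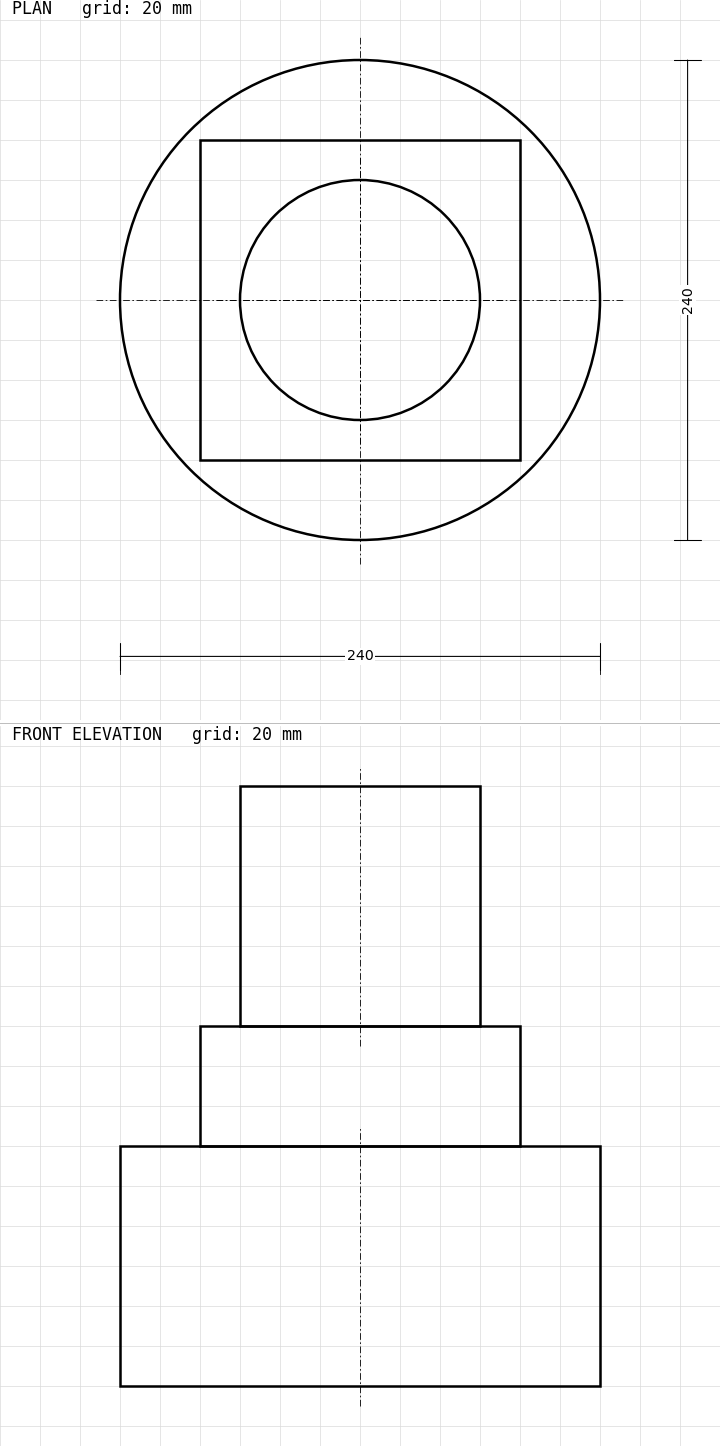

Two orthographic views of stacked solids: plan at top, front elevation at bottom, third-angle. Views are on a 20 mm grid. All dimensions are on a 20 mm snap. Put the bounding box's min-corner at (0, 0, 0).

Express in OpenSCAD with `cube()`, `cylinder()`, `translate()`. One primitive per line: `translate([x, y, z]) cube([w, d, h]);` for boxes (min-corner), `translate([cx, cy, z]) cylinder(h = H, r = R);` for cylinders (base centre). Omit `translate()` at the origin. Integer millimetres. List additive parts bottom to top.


translate([120, 120, 0]) cylinder(h = 120, r = 120);
translate([40, 40, 120]) cube([160, 160, 60]);
translate([120, 120, 180]) cylinder(h = 120, r = 60);
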